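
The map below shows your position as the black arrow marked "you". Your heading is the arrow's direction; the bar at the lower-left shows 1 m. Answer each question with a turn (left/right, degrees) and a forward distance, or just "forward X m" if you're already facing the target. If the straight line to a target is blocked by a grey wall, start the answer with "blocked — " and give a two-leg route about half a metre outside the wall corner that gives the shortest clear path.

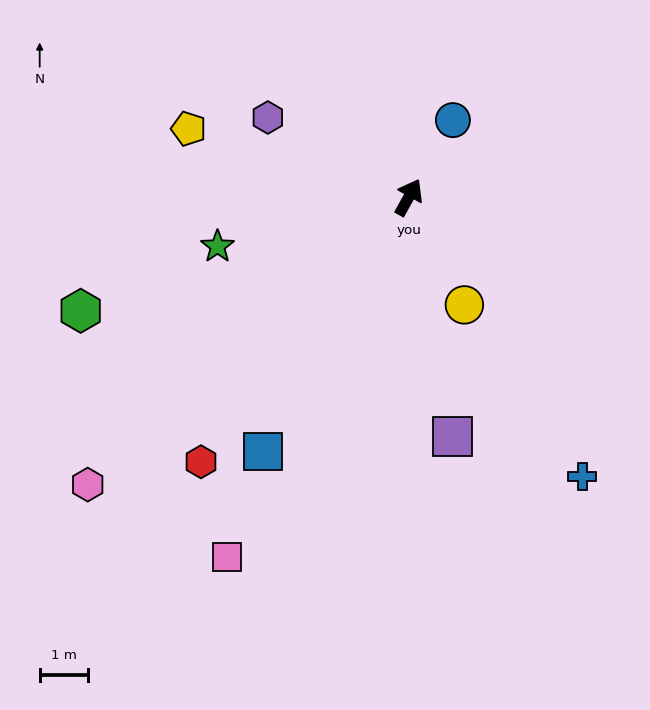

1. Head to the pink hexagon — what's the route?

turn left 161°, forward 8.9 m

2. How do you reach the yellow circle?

turn right 124°, forward 2.5 m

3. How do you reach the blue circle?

forward 1.8 m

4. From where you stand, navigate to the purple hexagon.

turn left 90°, forward 3.4 m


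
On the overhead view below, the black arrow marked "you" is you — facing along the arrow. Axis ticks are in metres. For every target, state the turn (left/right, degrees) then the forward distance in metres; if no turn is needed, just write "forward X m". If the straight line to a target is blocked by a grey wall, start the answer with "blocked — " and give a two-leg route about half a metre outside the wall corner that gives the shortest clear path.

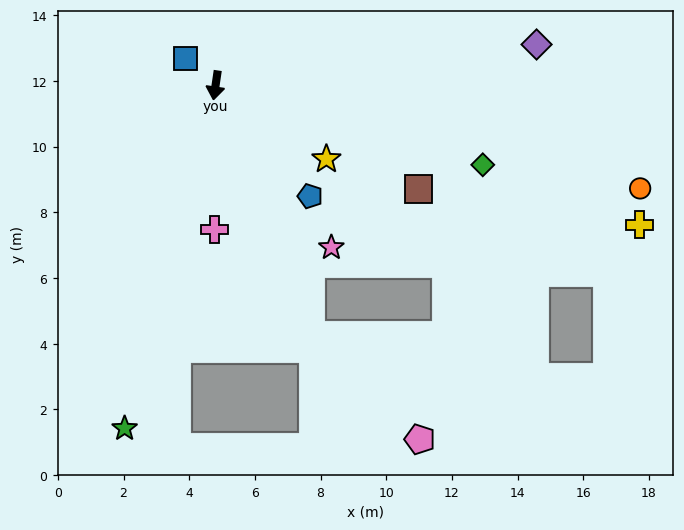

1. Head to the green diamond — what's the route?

turn left 82°, forward 8.5 m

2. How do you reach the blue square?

turn right 124°, forward 1.2 m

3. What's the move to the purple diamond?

turn left 106°, forward 9.9 m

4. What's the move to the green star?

turn right 6°, forward 10.8 m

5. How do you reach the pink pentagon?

blocked — turn left 29°, forward 8.1 m, then turn left 25°, forward 4.6 m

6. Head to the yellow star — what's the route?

turn left 65°, forward 4.1 m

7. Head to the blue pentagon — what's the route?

turn left 49°, forward 4.4 m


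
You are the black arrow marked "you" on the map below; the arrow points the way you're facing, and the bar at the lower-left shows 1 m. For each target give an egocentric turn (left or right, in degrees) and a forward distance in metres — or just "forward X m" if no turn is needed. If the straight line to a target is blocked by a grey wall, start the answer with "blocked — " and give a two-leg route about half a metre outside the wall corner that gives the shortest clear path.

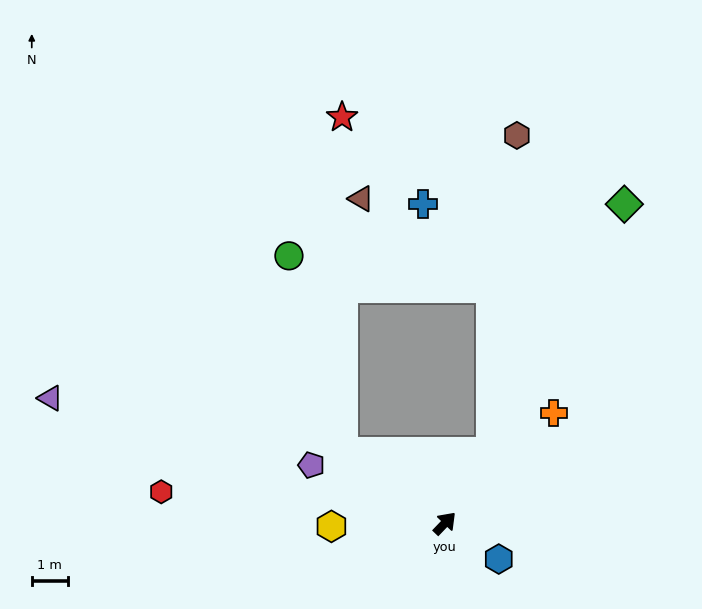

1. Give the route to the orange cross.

forward 4.3 m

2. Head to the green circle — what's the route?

blocked — turn left 99°, forward 3.5 m, then turn right 40°, forward 5.7 m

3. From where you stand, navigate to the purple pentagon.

turn left 110°, forward 4.1 m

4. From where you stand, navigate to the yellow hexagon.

turn left 135°, forward 3.2 m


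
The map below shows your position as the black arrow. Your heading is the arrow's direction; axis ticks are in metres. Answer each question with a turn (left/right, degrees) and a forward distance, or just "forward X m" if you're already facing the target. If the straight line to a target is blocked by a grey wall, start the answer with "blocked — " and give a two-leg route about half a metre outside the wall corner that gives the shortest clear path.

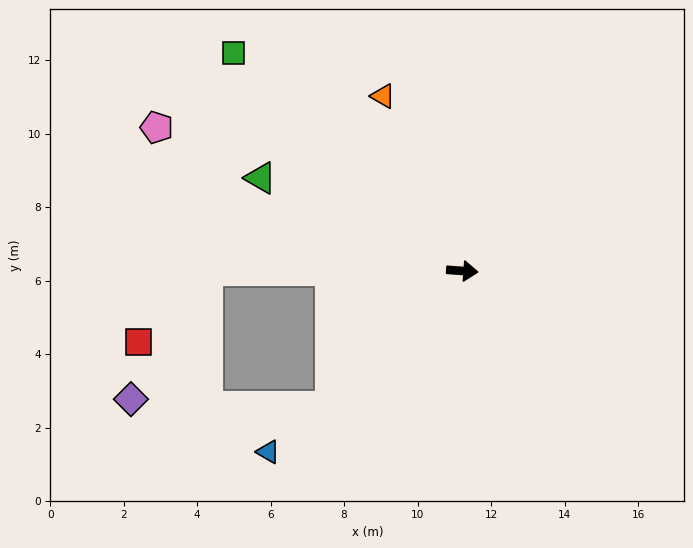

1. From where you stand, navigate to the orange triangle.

turn left 118°, forward 5.2 m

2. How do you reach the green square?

turn left 140°, forward 8.6 m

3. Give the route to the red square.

blocked — turn right 176°, forward 6.9 m, then turn left 46°, forward 2.7 m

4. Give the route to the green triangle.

turn left 159°, forward 6.0 m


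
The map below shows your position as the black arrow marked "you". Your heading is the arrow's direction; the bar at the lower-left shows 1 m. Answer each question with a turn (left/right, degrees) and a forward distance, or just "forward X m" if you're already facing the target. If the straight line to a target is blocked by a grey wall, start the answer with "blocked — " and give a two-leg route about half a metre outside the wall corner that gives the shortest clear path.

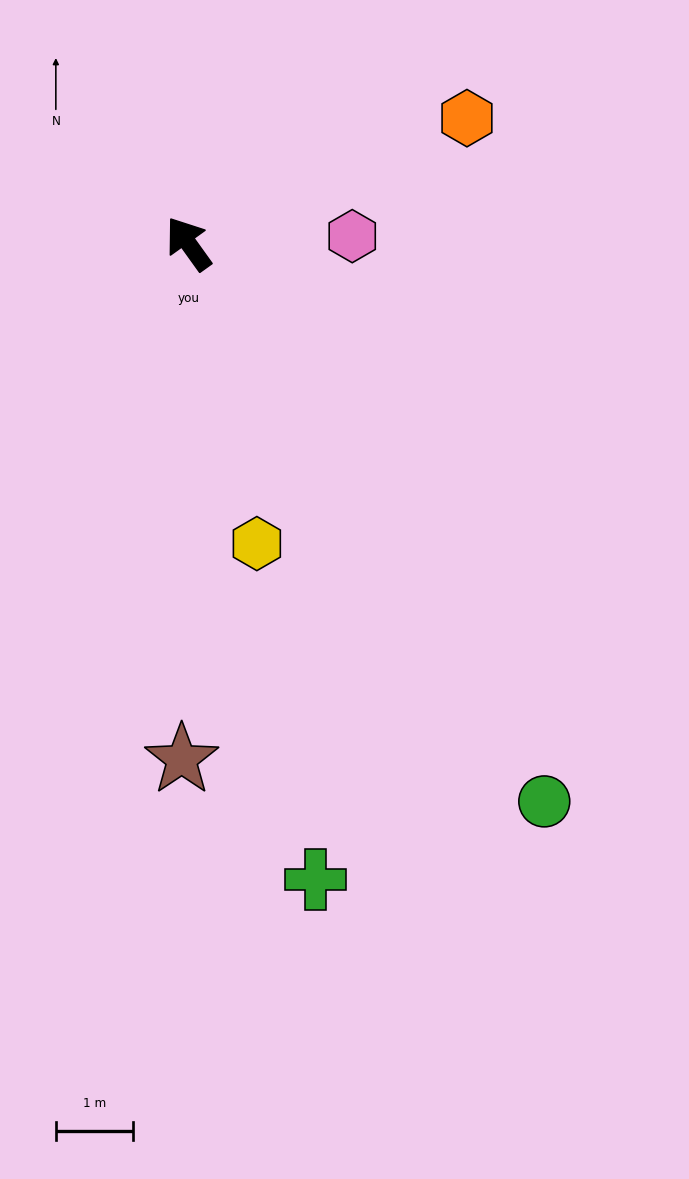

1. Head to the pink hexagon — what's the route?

turn right 123°, forward 2.1 m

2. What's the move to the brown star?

turn left 144°, forward 6.7 m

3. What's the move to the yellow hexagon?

turn left 157°, forward 4.0 m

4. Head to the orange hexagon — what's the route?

turn right 101°, forward 4.0 m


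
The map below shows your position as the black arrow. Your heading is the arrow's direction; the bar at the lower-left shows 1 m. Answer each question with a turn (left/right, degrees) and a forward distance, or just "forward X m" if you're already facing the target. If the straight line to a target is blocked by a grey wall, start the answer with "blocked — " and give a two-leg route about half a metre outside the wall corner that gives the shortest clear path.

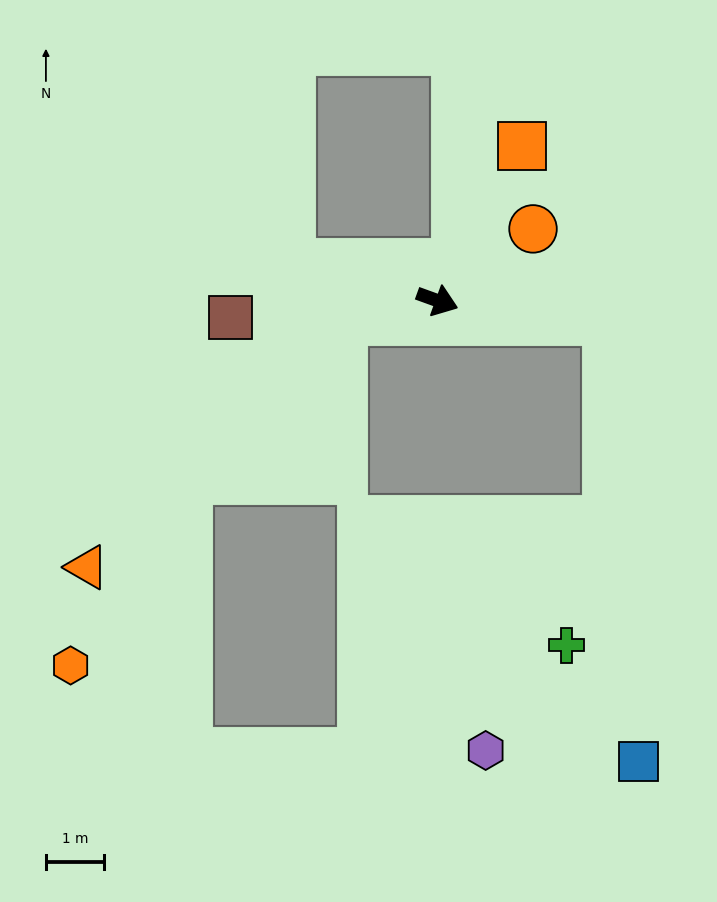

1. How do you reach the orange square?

turn left 81°, forward 3.0 m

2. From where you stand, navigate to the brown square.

turn right 155°, forward 3.6 m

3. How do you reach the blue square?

blocked — turn left 13°, forward 2.9 m, then turn right 79°, forward 7.6 m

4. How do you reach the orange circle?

turn left 57°, forward 2.0 m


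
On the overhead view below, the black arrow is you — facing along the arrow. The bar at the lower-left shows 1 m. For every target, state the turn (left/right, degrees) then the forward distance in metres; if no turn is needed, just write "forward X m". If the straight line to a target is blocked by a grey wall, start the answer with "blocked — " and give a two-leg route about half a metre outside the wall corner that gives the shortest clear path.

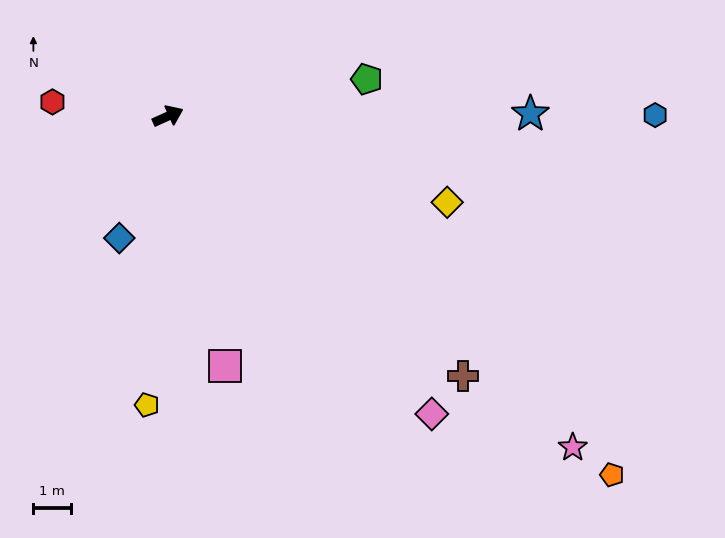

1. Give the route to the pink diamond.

turn right 73°, forward 10.5 m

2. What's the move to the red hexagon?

turn left 149°, forward 3.1 m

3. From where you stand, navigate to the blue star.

turn right 24°, forward 9.6 m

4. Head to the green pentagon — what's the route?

turn right 14°, forward 5.4 m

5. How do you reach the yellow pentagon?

turn right 118°, forward 7.7 m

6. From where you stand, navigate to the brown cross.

turn right 66°, forward 10.4 m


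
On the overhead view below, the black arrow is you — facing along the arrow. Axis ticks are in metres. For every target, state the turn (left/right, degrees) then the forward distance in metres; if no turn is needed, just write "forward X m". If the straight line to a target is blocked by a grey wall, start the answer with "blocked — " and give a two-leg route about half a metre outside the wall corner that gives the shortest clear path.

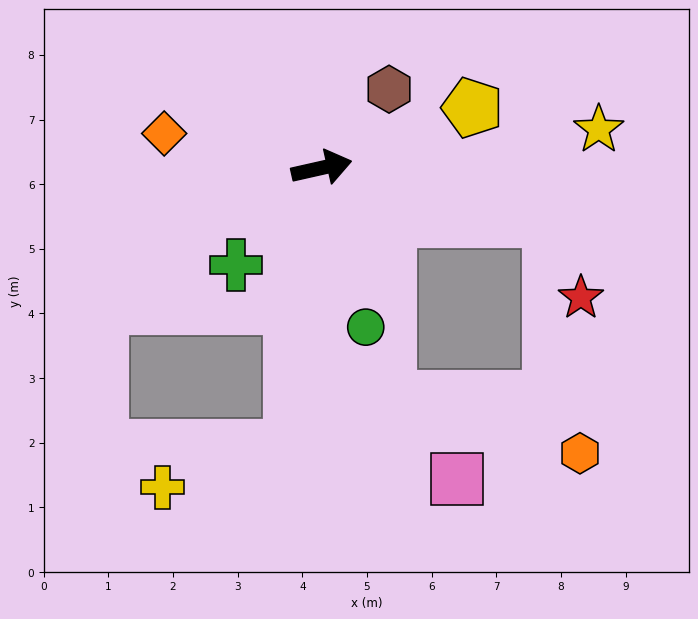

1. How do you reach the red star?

blocked — turn right 26°, forward 3.6 m, then turn right 55°, forward 1.3 m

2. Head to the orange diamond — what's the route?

turn left 155°, forward 2.5 m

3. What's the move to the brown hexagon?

turn left 37°, forward 1.6 m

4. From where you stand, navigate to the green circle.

turn right 87°, forward 2.6 m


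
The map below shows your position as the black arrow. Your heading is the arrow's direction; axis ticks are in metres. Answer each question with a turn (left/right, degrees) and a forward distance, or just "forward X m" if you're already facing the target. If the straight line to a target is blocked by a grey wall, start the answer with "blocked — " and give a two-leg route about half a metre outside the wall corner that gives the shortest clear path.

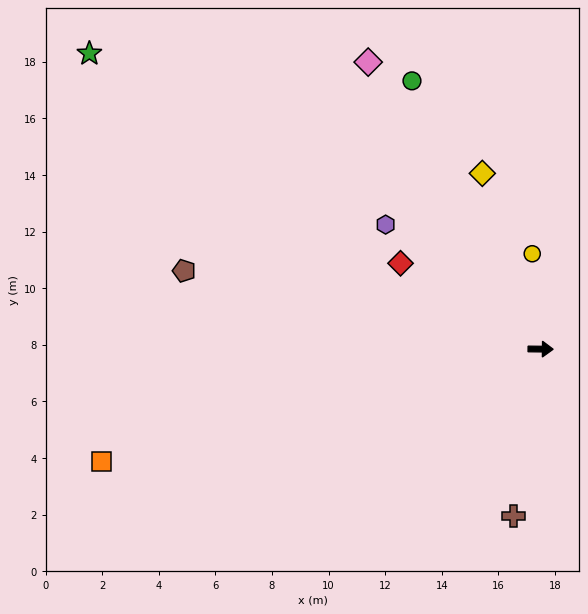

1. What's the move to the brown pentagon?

turn left 168°, forward 12.9 m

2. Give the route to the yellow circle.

turn left 96°, forward 3.4 m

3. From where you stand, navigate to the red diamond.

turn left 149°, forward 5.8 m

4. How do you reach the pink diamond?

turn left 122°, forward 11.8 m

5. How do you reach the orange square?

turn right 165°, forward 16.0 m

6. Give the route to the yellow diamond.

turn left 109°, forward 6.5 m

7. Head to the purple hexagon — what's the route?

turn left 142°, forward 7.0 m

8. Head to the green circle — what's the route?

turn left 116°, forward 10.5 m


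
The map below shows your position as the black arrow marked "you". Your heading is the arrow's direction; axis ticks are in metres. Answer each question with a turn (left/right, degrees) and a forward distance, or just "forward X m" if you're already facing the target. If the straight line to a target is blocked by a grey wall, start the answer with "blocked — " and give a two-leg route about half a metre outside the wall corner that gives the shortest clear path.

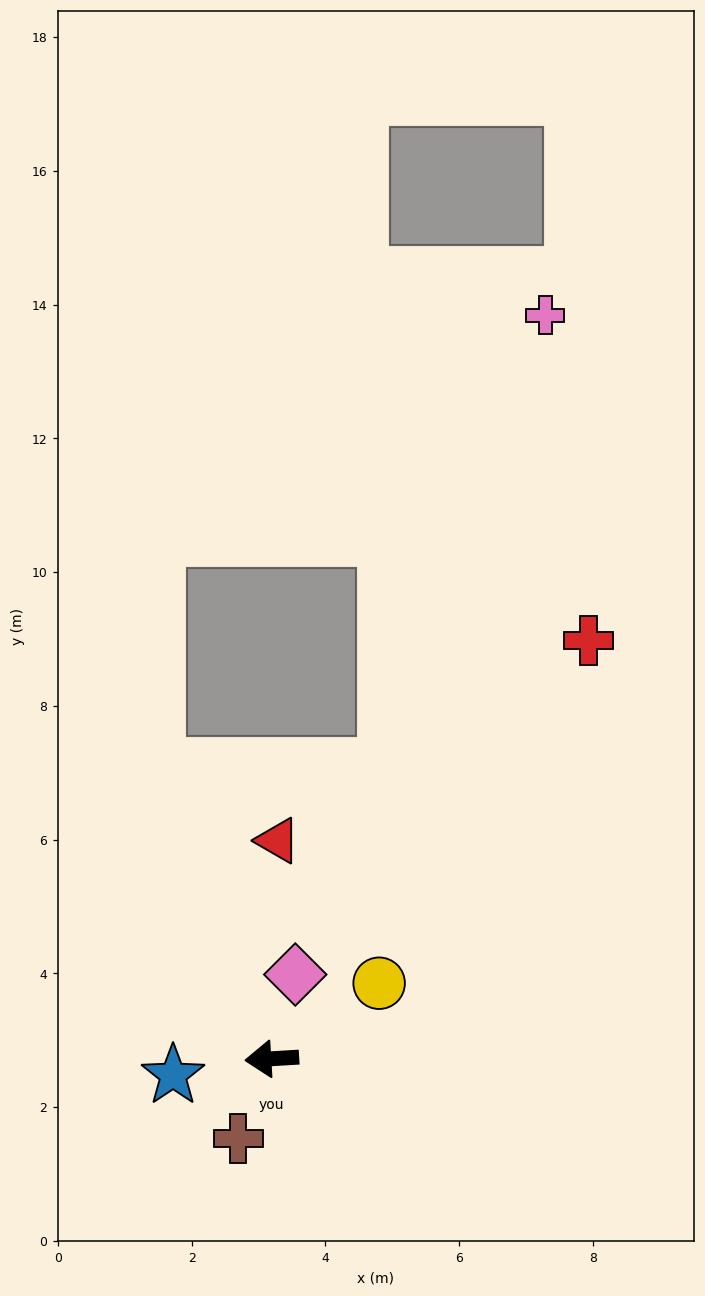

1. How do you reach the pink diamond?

turn right 109°, forward 1.3 m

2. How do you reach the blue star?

turn left 6°, forward 1.5 m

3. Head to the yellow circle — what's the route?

turn right 148°, forward 2.0 m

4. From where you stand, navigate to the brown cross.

turn left 64°, forward 1.3 m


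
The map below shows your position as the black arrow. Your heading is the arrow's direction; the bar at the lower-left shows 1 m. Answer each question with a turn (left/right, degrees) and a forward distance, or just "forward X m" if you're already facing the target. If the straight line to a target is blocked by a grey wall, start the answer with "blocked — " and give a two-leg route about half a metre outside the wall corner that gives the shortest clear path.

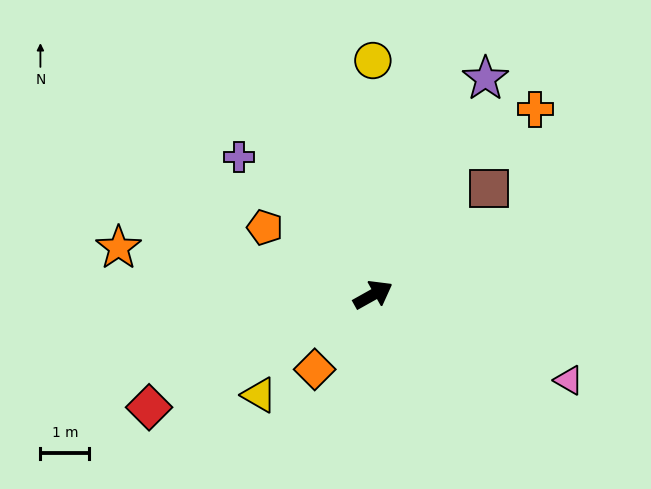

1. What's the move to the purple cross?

turn left 105°, forward 3.9 m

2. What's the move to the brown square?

turn left 13°, forward 3.2 m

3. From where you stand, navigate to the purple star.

turn left 33°, forward 5.0 m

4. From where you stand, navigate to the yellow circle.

turn left 61°, forward 4.8 m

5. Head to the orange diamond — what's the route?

turn right 157°, forward 1.9 m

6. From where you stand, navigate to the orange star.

turn left 140°, forward 5.3 m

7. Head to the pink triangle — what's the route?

turn right 53°, forward 4.4 m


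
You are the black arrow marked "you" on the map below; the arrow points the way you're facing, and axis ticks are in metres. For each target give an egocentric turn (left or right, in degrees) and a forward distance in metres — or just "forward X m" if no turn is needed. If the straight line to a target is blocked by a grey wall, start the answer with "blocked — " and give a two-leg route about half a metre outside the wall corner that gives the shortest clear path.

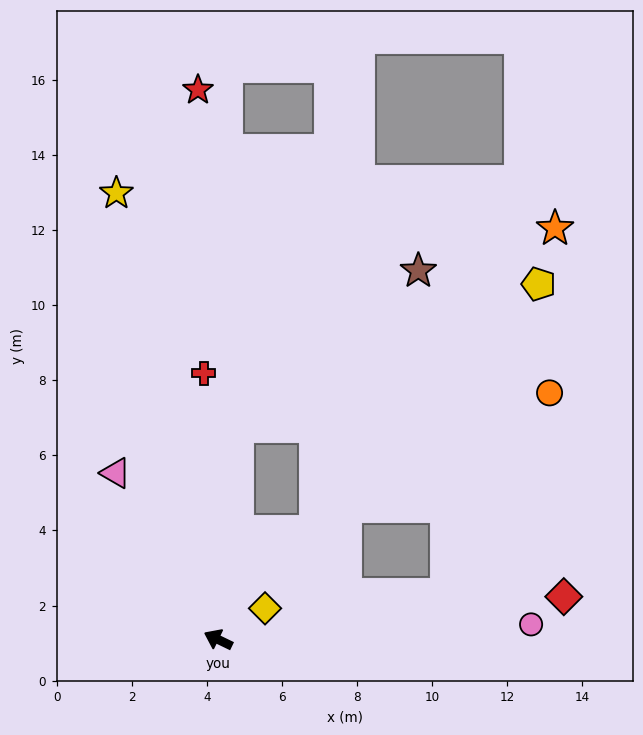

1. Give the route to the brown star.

blocked — turn right 70°, forward 5.7 m, then turn right 43°, forward 6.3 m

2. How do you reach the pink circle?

turn right 151°, forward 8.3 m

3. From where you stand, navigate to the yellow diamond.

turn right 121°, forward 1.5 m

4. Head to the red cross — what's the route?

turn right 61°, forward 7.1 m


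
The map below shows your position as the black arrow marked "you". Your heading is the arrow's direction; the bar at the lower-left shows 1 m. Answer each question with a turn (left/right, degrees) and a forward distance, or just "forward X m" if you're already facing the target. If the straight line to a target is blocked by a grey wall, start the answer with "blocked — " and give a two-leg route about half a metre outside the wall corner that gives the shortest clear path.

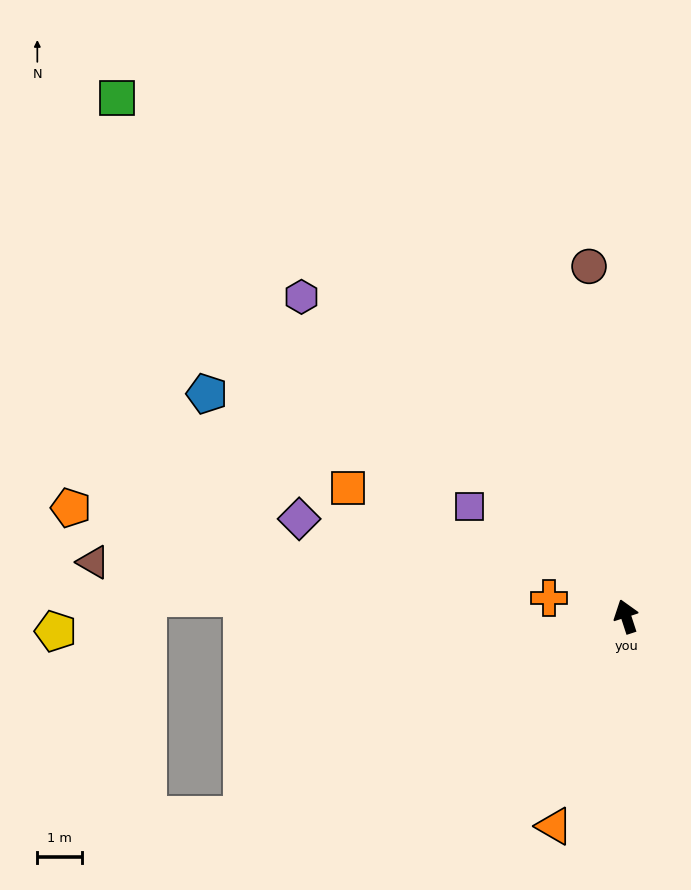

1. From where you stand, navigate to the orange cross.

turn left 58°, forward 1.8 m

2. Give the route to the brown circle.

turn right 12°, forward 7.8 m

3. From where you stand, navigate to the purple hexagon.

turn left 27°, forward 10.1 m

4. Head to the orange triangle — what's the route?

turn left 143°, forward 4.9 m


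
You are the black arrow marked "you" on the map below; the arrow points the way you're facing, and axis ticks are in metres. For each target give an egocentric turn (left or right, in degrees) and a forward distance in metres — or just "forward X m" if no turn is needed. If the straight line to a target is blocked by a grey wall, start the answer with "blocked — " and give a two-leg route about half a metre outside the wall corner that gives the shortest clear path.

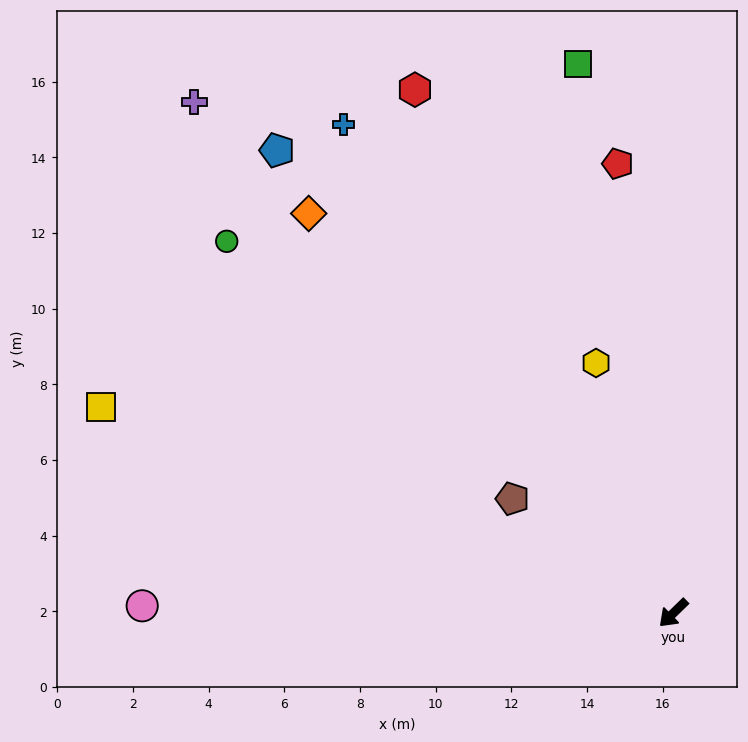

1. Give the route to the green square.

turn right 124°, forward 14.7 m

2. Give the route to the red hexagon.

turn right 108°, forward 15.4 m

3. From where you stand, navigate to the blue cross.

turn right 100°, forward 15.6 m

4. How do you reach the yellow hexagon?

turn right 117°, forward 6.9 m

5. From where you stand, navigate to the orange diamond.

turn right 92°, forward 14.3 m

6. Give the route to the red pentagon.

turn right 127°, forward 12.0 m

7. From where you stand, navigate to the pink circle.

turn right 45°, forward 14.0 m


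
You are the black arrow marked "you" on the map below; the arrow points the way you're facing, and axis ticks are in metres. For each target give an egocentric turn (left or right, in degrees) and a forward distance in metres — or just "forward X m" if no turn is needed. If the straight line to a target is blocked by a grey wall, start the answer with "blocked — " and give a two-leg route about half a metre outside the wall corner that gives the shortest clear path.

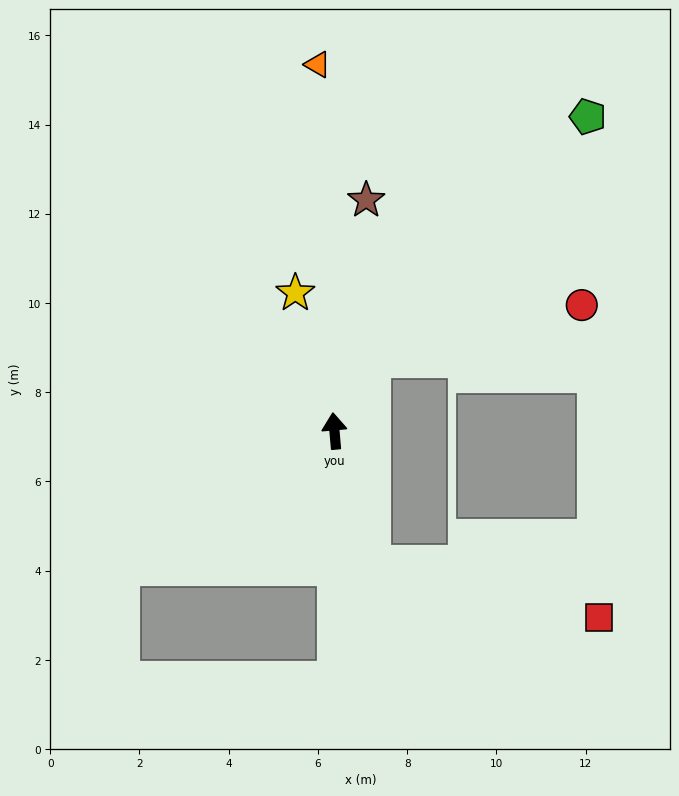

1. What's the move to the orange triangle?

turn right 2°, forward 8.2 m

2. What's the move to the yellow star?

turn left 11°, forward 3.2 m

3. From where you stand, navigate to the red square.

blocked — turn right 169°, forward 3.1 m, then turn left 61°, forward 5.2 m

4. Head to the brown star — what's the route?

turn right 13°, forward 5.2 m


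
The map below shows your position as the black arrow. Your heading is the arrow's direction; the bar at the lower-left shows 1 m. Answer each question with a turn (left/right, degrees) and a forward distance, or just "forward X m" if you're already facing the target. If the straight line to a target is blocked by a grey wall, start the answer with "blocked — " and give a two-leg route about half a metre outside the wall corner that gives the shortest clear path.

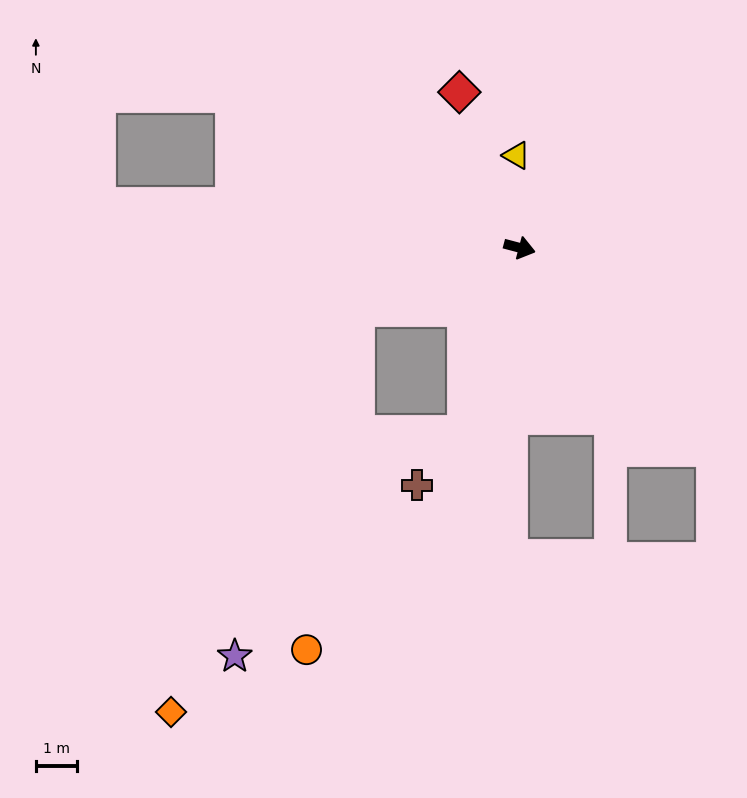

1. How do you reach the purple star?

blocked — turn right 144°, forward 4.2 m, then turn left 49°, forward 8.9 m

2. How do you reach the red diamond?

turn left 126°, forward 4.1 m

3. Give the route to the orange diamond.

blocked — turn right 144°, forward 4.2 m, then turn left 44°, forward 10.8 m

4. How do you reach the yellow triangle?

turn left 107°, forward 2.2 m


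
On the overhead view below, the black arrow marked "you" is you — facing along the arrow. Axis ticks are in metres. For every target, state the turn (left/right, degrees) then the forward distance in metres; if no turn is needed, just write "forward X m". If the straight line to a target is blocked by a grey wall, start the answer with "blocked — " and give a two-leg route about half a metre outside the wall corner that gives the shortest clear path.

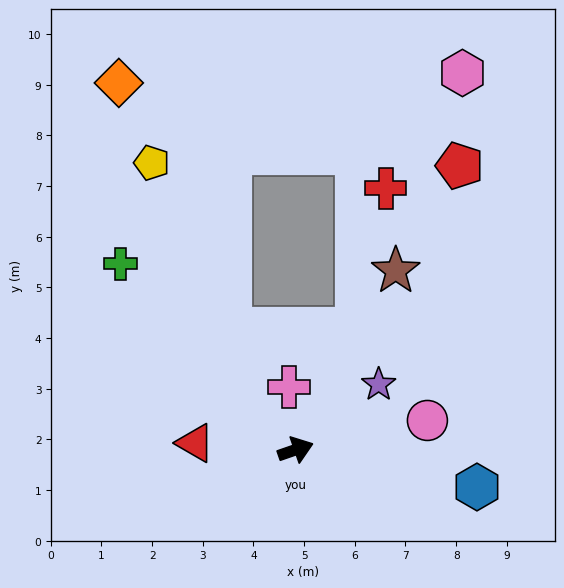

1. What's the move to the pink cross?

turn left 77°, forward 1.3 m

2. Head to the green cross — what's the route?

turn left 114°, forward 5.0 m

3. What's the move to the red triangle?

turn left 157°, forward 2.0 m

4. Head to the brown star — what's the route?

turn left 42°, forward 4.0 m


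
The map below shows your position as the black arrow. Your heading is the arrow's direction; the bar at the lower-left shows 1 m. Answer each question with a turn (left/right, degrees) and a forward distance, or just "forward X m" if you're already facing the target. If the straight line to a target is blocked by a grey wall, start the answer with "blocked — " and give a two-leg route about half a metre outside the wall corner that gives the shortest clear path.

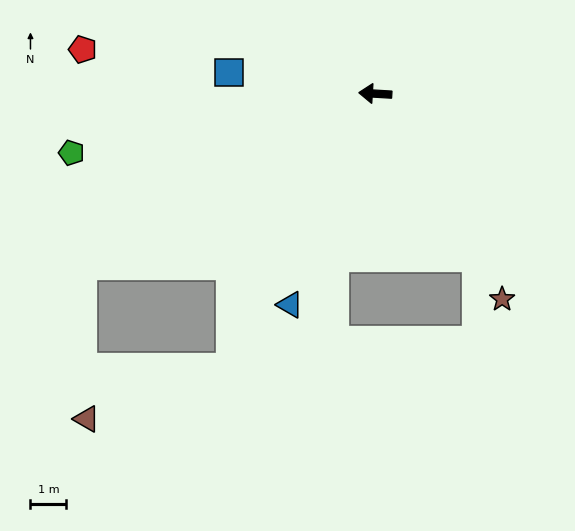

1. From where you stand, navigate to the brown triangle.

blocked — turn left 66°, forward 8.7 m, then turn right 43°, forward 4.3 m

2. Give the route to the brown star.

turn left 125°, forward 6.8 m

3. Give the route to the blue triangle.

turn left 71°, forward 6.4 m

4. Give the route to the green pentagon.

turn left 14°, forward 8.7 m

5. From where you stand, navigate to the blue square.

turn right 5°, forward 4.1 m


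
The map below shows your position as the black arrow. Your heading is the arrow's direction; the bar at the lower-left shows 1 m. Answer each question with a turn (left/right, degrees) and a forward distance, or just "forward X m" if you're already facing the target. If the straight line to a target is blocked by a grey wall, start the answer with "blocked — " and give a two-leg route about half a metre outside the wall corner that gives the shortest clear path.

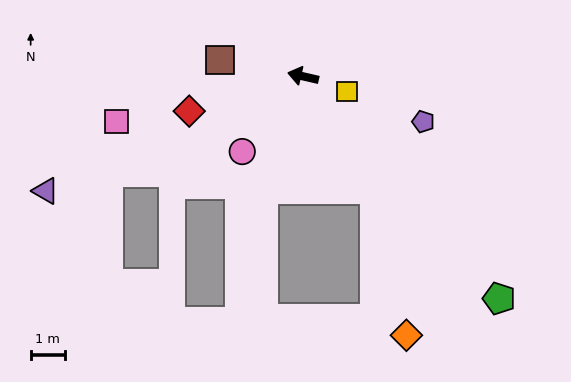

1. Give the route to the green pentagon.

turn left 144°, forward 8.7 m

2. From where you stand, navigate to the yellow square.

turn left 174°, forward 1.4 m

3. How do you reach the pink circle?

turn left 64°, forward 2.8 m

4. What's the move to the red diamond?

turn left 30°, forward 3.5 m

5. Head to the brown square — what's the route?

forward 2.5 m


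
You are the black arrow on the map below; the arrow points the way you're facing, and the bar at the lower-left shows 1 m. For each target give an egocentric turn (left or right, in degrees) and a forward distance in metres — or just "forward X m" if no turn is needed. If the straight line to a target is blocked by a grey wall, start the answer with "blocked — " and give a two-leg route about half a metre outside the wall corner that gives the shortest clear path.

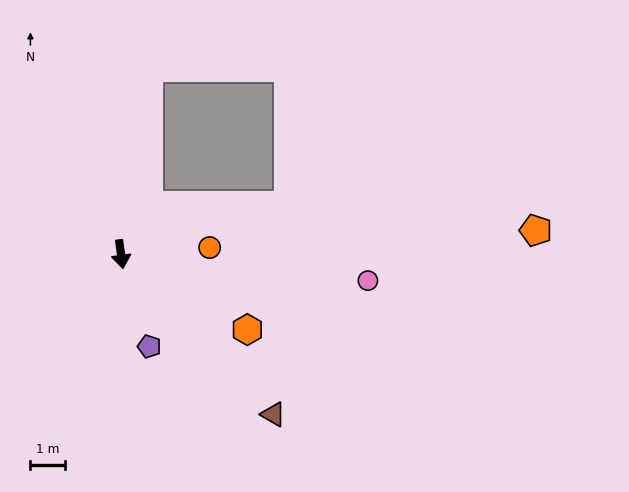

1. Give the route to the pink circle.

turn left 76°, forward 7.2 m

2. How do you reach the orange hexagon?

turn left 51°, forward 4.3 m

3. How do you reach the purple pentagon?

turn left 9°, forward 2.8 m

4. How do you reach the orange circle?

turn left 86°, forward 2.6 m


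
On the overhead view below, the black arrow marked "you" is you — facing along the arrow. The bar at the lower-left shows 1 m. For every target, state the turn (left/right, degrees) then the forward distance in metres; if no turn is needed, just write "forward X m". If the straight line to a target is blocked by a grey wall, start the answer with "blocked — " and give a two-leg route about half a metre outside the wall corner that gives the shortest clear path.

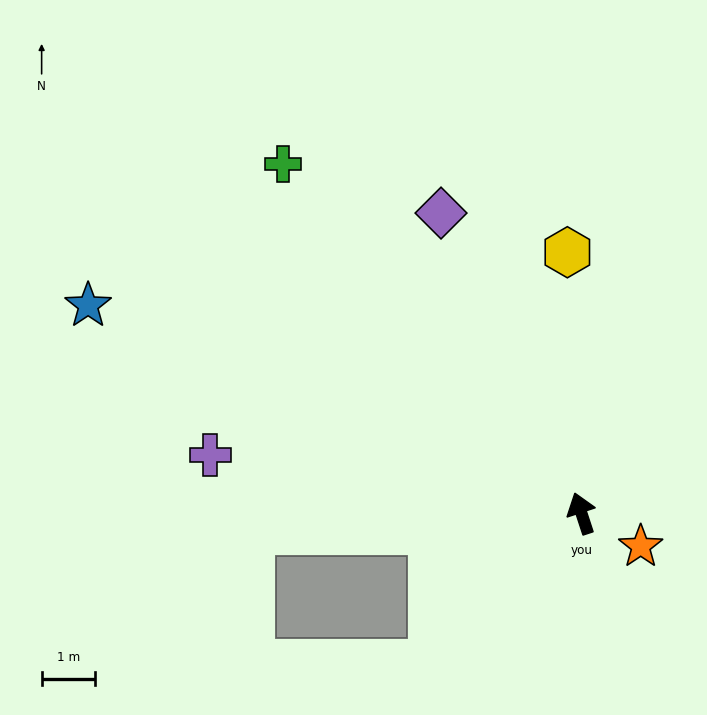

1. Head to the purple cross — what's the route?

turn left 63°, forward 7.0 m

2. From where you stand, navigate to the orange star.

turn right 137°, forward 1.3 m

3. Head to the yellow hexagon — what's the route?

turn right 15°, forward 4.9 m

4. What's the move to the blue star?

turn left 49°, forward 10.0 m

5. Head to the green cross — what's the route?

turn left 22°, forward 8.6 m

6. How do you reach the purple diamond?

turn left 7°, forward 6.2 m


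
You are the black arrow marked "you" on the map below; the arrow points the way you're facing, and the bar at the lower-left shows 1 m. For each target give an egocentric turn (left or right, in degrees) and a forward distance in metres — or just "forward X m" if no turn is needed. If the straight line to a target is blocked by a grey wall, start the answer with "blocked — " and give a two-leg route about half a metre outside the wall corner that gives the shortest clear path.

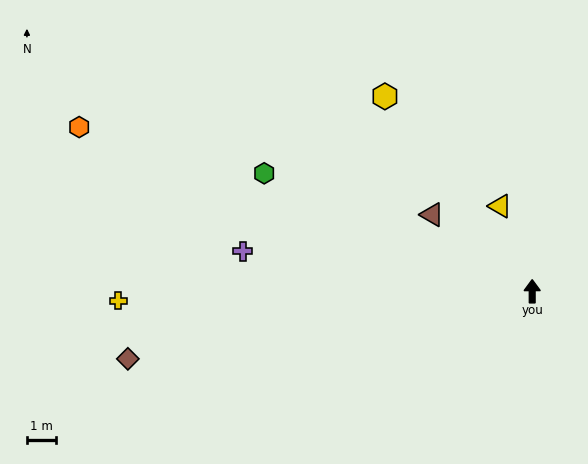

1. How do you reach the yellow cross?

turn left 91°, forward 14.3 m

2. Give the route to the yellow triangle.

turn left 21°, forward 3.1 m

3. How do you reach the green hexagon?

turn left 66°, forward 10.1 m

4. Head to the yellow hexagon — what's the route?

turn left 37°, forward 8.4 m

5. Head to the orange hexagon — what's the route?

turn left 70°, forward 16.6 m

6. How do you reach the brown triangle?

turn left 53°, forward 4.4 m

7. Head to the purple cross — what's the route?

turn left 82°, forward 10.1 m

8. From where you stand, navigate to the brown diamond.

turn left 99°, forward 14.1 m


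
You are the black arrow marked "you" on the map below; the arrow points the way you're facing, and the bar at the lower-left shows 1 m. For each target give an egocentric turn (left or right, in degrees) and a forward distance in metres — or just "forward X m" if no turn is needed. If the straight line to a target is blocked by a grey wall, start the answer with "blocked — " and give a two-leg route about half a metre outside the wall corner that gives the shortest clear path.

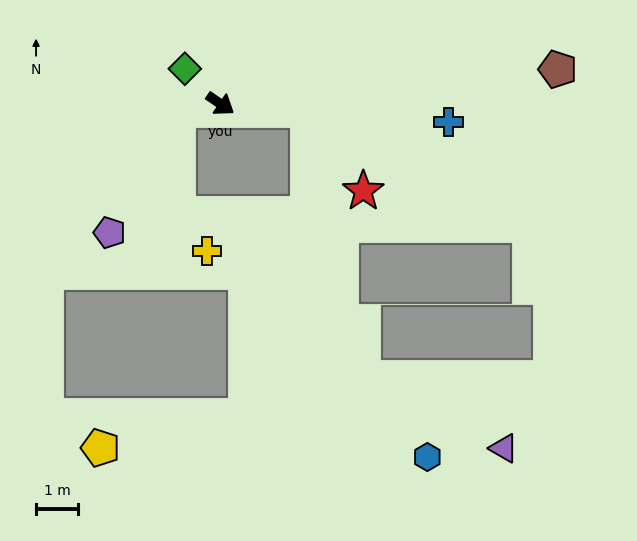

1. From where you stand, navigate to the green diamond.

turn left 170°, forward 1.2 m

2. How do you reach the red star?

blocked — turn left 30°, forward 2.1 m, then turn right 51°, forward 2.3 m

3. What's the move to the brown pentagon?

turn left 40°, forward 8.1 m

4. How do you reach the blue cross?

turn left 30°, forward 5.5 m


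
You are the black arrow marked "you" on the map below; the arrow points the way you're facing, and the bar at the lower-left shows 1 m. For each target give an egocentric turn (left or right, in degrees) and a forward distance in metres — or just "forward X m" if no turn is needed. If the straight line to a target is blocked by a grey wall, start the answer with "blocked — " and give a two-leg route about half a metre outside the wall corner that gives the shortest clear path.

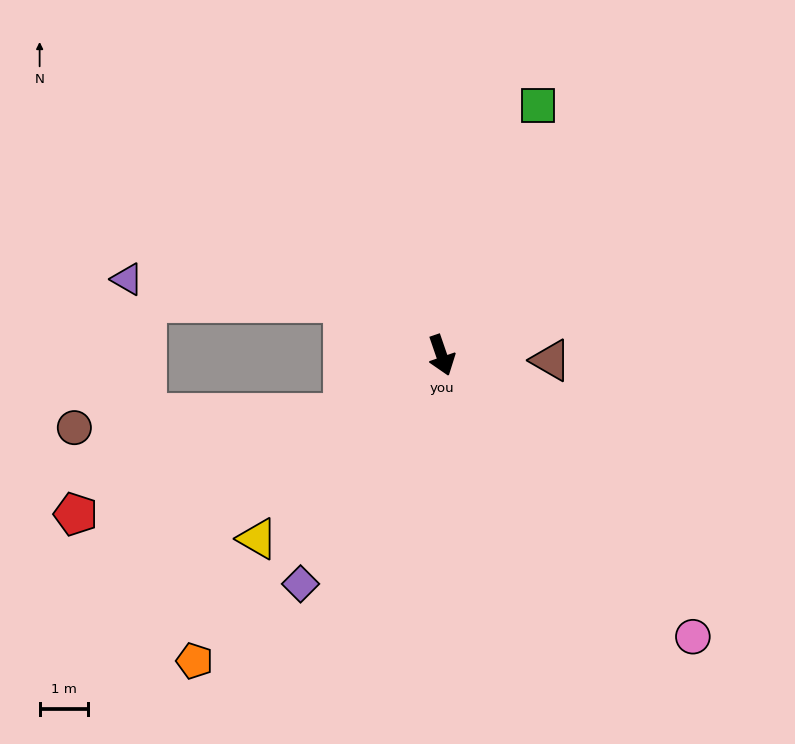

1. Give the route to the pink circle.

turn left 23°, forward 7.8 m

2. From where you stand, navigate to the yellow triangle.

turn right 64°, forward 5.4 m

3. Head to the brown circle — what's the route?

blocked — turn right 78°, forward 2.4 m, then turn right 28°, forward 5.6 m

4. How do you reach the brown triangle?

turn left 68°, forward 2.3 m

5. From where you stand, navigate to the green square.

turn left 140°, forward 5.6 m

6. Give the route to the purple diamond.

turn right 51°, forward 5.6 m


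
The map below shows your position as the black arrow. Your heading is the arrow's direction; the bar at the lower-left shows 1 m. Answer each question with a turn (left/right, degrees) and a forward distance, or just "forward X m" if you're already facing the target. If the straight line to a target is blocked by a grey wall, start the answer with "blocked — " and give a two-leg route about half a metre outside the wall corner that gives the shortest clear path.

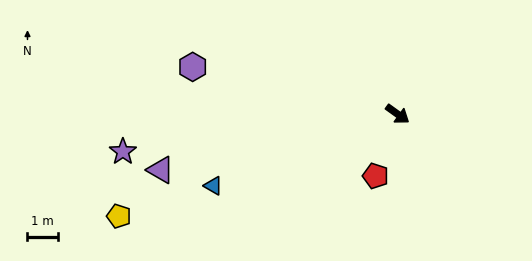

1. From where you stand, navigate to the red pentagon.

turn right 74°, forward 2.2 m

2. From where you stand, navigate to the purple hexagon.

turn right 157°, forward 7.0 m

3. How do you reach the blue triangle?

turn right 123°, forward 6.5 m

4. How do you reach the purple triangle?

turn right 131°, forward 8.1 m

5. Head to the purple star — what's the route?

turn right 136°, forward 9.2 m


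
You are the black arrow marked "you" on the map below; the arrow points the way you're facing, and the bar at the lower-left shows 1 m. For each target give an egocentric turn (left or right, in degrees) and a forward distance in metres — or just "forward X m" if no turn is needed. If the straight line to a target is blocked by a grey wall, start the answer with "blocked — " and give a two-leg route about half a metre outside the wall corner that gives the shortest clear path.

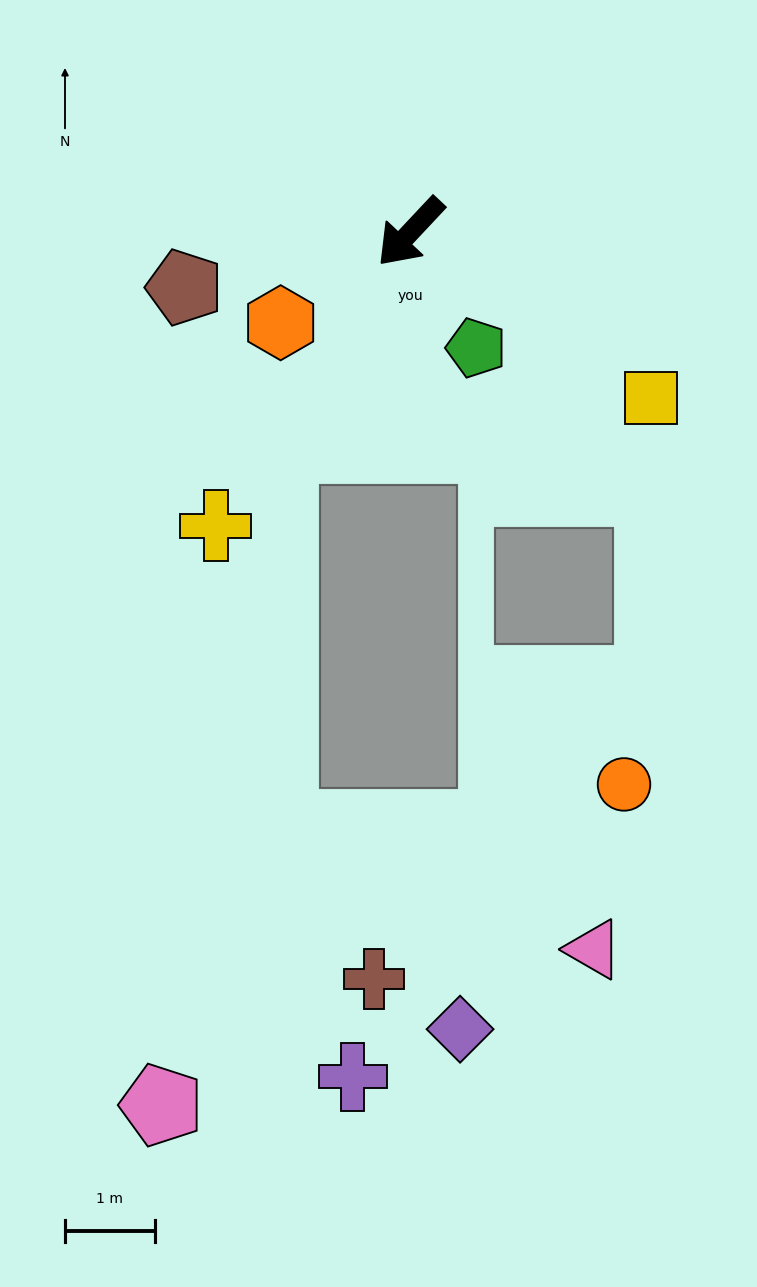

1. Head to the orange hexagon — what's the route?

turn right 12°, forward 1.8 m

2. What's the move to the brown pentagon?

turn right 33°, forward 2.6 m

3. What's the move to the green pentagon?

turn left 73°, forward 1.5 m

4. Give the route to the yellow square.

turn left 99°, forward 3.3 m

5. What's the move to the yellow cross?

turn left 10°, forward 3.9 m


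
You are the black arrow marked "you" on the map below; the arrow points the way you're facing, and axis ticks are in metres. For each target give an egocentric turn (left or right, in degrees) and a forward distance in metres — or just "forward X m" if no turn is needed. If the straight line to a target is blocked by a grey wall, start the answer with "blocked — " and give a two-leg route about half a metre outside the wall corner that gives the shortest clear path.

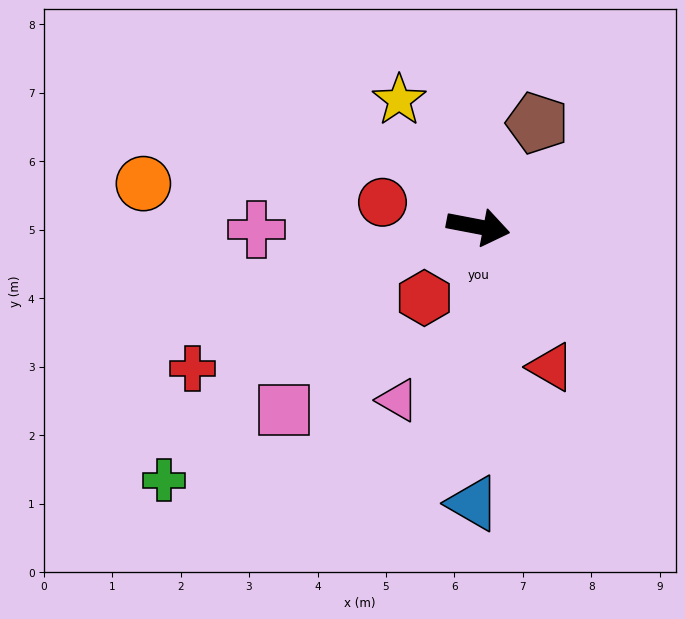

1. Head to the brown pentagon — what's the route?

turn left 71°, forward 1.7 m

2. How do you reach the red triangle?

turn right 52°, forward 2.3 m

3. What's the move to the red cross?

turn right 143°, forward 4.7 m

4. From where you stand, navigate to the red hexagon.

turn right 116°, forward 1.3 m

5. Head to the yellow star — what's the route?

turn left 133°, forward 2.2 m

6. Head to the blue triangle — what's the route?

turn right 80°, forward 4.0 m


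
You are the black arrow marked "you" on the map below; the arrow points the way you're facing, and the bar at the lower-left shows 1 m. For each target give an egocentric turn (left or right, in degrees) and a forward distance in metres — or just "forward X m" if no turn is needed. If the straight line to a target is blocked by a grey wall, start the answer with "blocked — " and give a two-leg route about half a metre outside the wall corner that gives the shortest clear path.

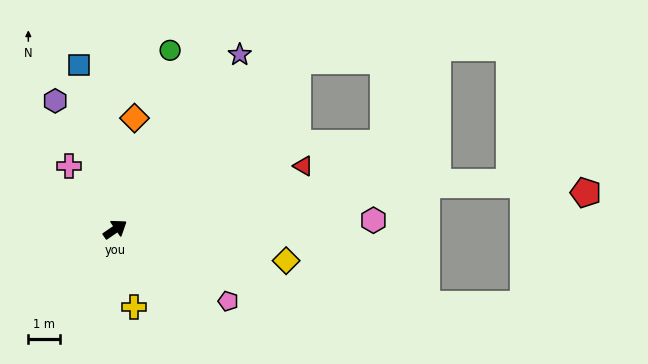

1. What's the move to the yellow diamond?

turn right 45°, forward 5.5 m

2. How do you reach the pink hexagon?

turn right 33°, forward 8.1 m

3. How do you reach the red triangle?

turn right 16°, forward 6.2 m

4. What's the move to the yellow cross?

turn right 111°, forward 2.5 m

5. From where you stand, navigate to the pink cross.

turn left 91°, forward 2.5 m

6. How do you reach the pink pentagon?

turn right 67°, forward 4.2 m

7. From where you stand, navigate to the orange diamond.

turn left 46°, forward 3.5 m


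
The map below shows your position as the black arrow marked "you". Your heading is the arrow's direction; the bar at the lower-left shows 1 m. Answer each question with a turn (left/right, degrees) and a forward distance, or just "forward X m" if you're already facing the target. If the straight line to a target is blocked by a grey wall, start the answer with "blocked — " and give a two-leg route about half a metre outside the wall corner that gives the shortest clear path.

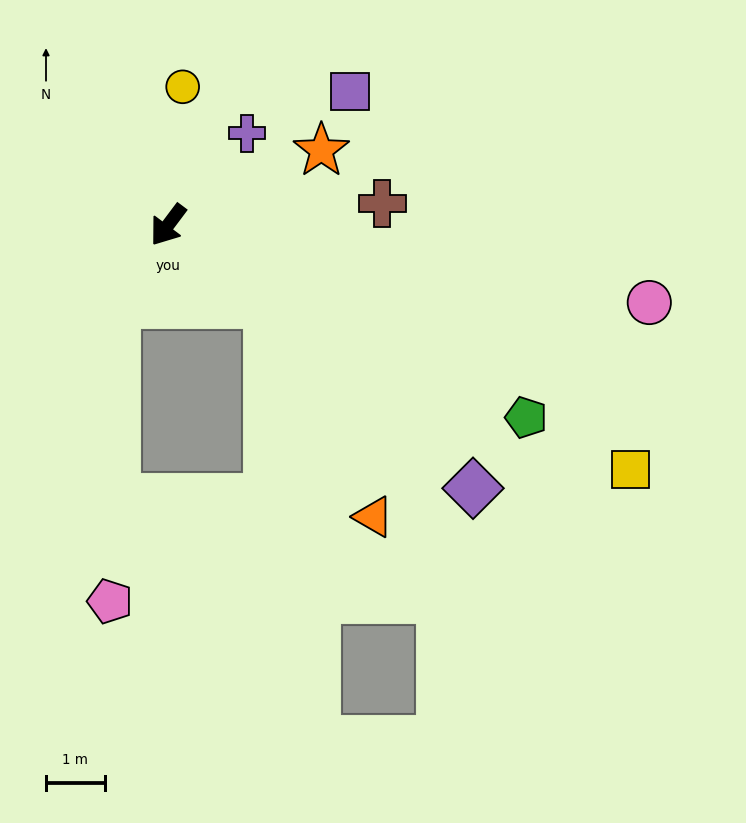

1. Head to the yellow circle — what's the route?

turn right 149°, forward 2.4 m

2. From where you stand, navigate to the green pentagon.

turn left 99°, forward 6.9 m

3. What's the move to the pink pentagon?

blocked — turn left 3°, forward 1.6 m, then turn left 33°, forward 5.1 m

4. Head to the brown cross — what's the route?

turn left 133°, forward 3.7 m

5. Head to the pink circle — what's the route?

turn left 118°, forward 8.3 m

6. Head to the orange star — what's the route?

turn left 153°, forward 2.9 m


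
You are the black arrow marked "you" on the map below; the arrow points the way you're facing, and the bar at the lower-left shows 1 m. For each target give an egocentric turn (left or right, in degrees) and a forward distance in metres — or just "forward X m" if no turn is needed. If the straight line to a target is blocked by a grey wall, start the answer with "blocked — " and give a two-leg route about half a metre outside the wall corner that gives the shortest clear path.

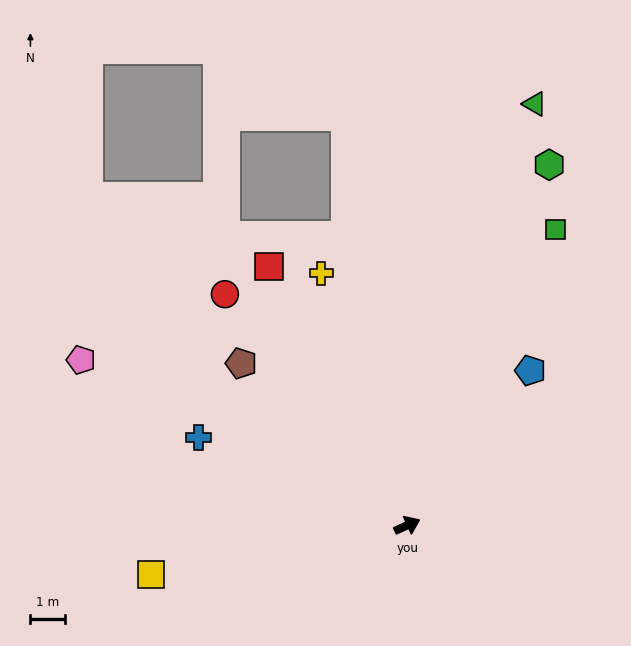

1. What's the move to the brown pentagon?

turn left 112°, forward 6.7 m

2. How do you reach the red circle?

turn left 104°, forward 8.5 m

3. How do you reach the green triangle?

turn left 49°, forward 12.7 m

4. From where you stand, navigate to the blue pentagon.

turn left 27°, forward 5.7 m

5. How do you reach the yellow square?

turn left 167°, forward 7.5 m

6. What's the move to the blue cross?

turn left 133°, forward 6.5 m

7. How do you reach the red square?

turn left 94°, forward 8.5 m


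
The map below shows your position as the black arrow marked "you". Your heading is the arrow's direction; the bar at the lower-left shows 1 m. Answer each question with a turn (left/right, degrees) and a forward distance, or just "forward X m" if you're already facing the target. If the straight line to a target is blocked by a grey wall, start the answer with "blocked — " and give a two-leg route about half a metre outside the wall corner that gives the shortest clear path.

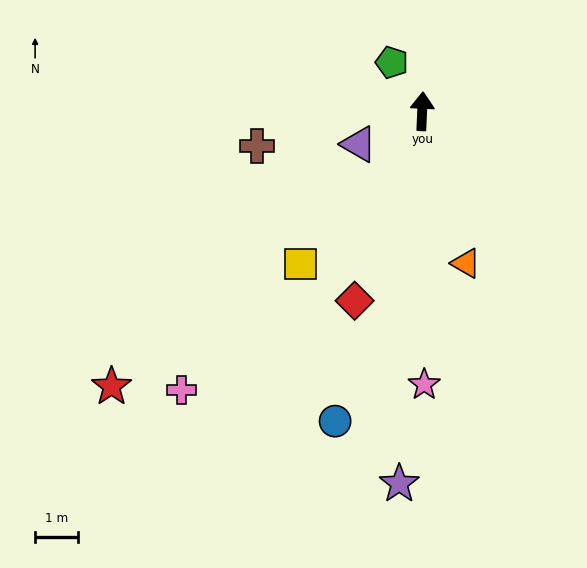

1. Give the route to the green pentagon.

turn left 34°, forward 1.4 m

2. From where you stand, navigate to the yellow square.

turn left 144°, forward 4.6 m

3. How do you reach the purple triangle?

turn left 120°, forward 1.7 m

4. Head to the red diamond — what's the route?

turn left 163°, forward 4.7 m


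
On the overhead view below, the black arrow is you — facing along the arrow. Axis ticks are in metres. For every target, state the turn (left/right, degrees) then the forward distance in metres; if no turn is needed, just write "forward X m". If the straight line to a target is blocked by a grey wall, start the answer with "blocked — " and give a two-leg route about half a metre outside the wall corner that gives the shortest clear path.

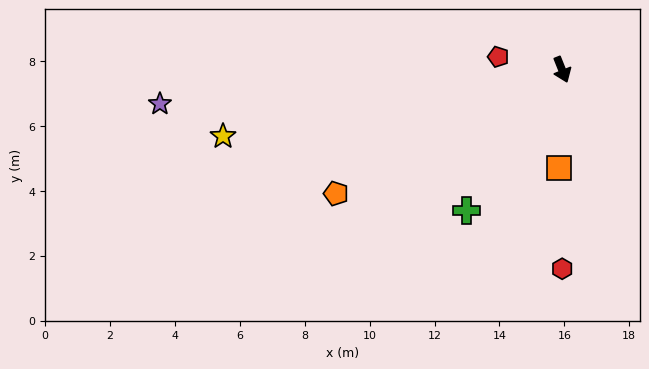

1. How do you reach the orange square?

turn right 24°, forward 3.0 m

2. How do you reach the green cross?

turn right 56°, forward 5.2 m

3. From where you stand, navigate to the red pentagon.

turn right 123°, forward 2.0 m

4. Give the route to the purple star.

turn right 107°, forward 12.4 m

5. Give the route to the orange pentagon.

turn right 83°, forward 7.9 m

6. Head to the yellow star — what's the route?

turn right 101°, forward 10.6 m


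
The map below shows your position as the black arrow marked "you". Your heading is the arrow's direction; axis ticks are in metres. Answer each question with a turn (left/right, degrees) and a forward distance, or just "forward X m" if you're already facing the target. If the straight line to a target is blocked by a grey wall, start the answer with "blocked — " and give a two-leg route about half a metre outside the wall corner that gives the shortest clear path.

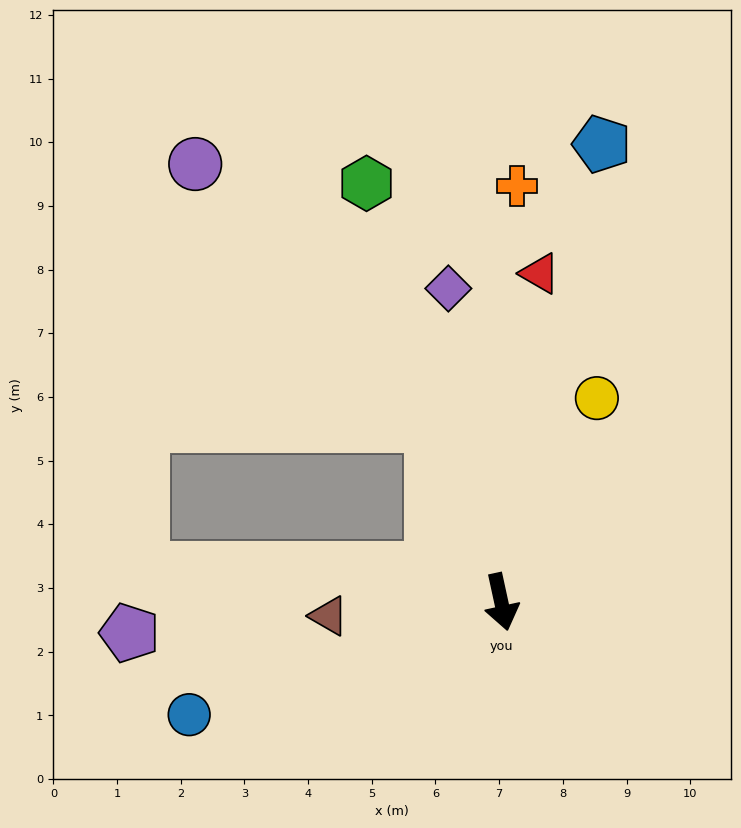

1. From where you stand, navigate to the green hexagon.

turn right 174°, forward 6.9 m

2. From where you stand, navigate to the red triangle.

turn left 161°, forward 5.2 m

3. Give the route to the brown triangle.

turn right 98°, forward 2.7 m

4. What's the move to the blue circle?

turn right 82°, forward 5.2 m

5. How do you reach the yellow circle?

turn left 143°, forward 3.5 m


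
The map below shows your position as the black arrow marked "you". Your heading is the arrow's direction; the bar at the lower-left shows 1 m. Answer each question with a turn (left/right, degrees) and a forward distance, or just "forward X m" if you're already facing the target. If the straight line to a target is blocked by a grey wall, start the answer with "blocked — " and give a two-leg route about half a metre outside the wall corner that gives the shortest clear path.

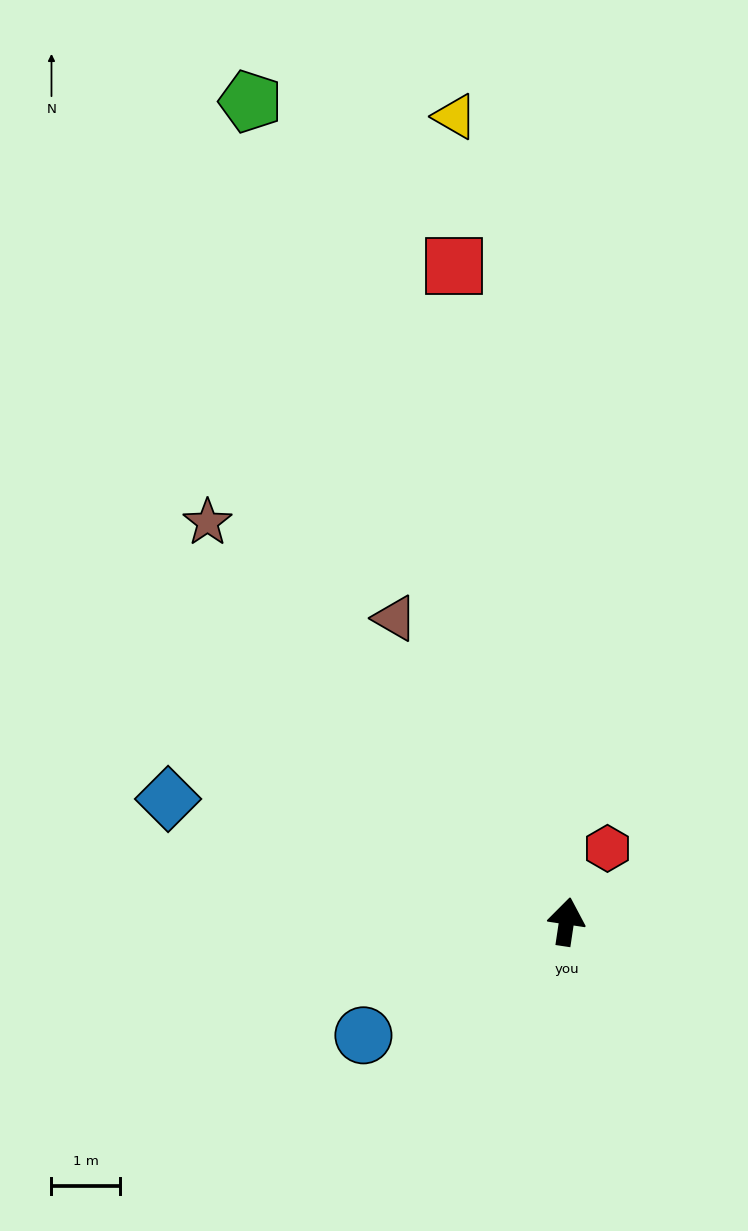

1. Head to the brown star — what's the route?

turn left 50°, forward 7.9 m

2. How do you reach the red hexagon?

turn right 21°, forward 1.2 m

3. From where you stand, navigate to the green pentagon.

turn left 30°, forward 12.9 m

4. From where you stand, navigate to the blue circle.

turn left 128°, forward 3.4 m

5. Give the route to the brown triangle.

turn left 38°, forward 5.1 m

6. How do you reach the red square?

turn left 18°, forward 9.8 m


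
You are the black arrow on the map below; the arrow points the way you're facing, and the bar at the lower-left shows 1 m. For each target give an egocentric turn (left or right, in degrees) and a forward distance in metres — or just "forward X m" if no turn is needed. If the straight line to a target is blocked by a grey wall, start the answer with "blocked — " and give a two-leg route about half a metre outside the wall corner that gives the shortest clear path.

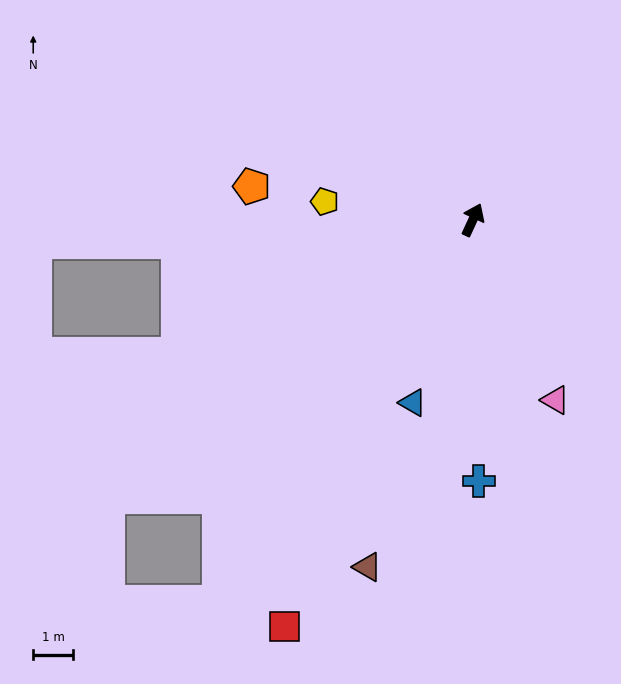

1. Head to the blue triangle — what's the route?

turn right 173°, forward 4.9 m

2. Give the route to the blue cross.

turn right 154°, forward 6.6 m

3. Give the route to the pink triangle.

turn right 131°, forward 5.0 m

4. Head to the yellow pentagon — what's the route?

turn left 108°, forward 3.8 m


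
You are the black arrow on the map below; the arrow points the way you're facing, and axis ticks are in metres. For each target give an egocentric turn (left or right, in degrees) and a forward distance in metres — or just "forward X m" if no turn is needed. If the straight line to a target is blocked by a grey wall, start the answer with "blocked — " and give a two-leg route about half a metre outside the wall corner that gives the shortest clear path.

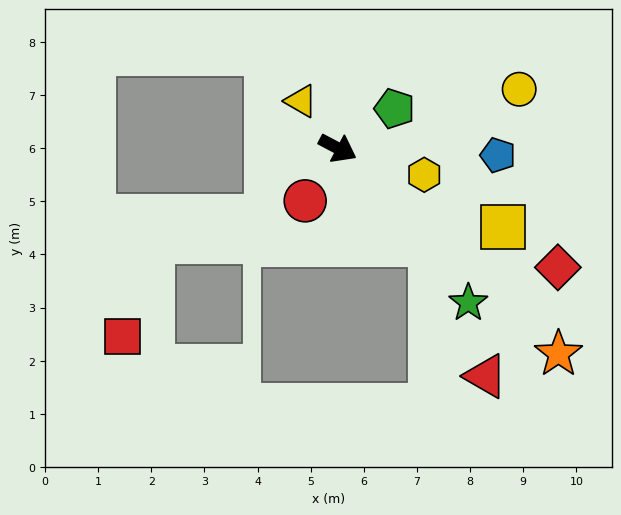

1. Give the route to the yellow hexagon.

turn left 11°, forward 1.7 m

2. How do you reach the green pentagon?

turn left 63°, forward 1.3 m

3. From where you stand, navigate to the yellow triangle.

turn left 156°, forward 1.1 m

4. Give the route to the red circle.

turn right 94°, forward 1.2 m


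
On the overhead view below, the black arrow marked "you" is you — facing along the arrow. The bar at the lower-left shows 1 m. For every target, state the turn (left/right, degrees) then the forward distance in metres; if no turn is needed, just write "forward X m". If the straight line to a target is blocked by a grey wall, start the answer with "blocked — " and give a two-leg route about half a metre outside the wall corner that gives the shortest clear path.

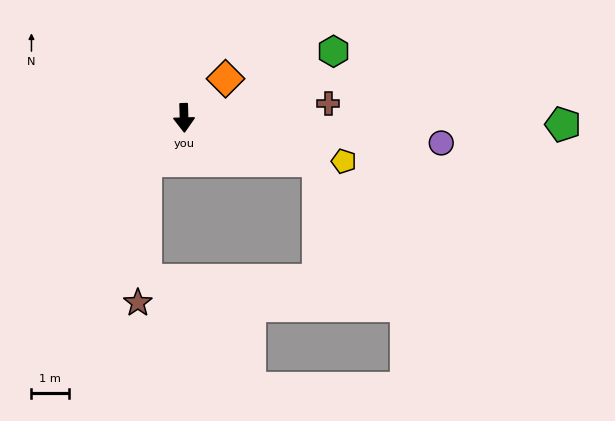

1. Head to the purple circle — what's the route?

turn left 83°, forward 6.9 m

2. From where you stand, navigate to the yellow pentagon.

turn left 73°, forward 4.4 m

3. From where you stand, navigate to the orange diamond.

turn left 132°, forward 1.5 m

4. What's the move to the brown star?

blocked — turn right 42°, forward 1.5 m, then turn left 37°, forward 3.8 m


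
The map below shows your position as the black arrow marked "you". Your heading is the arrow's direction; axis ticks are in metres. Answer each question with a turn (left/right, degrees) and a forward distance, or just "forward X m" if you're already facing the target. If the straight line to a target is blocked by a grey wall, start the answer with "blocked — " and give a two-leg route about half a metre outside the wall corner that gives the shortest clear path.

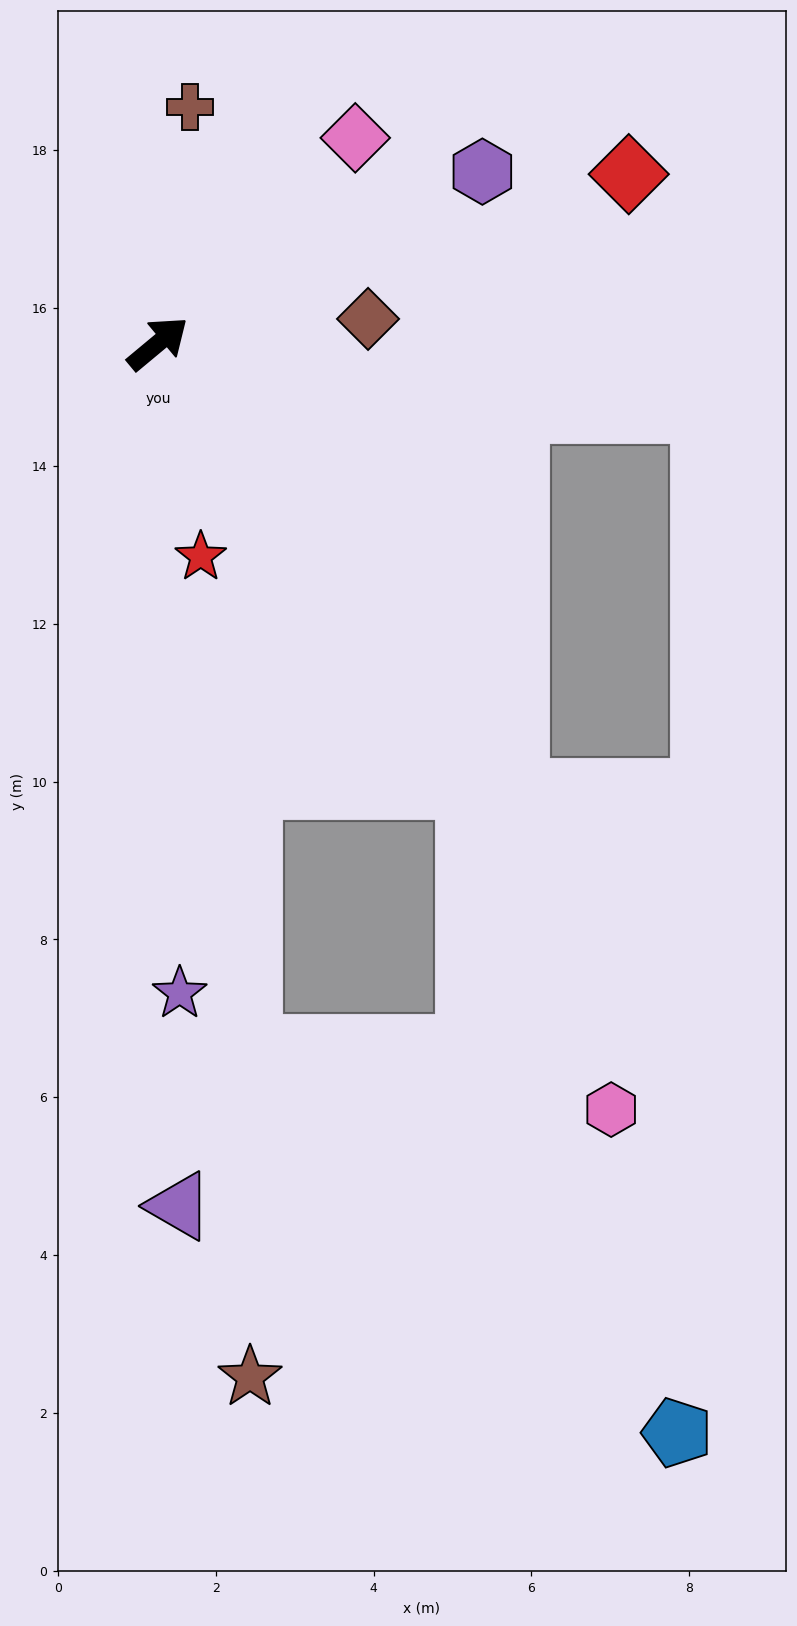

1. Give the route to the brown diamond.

turn right 33°, forward 2.7 m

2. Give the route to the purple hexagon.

turn right 12°, forward 4.7 m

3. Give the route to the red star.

turn right 118°, forward 2.8 m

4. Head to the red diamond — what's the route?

turn right 20°, forward 6.3 m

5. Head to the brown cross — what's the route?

turn left 43°, forward 3.0 m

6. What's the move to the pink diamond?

turn left 6°, forward 3.6 m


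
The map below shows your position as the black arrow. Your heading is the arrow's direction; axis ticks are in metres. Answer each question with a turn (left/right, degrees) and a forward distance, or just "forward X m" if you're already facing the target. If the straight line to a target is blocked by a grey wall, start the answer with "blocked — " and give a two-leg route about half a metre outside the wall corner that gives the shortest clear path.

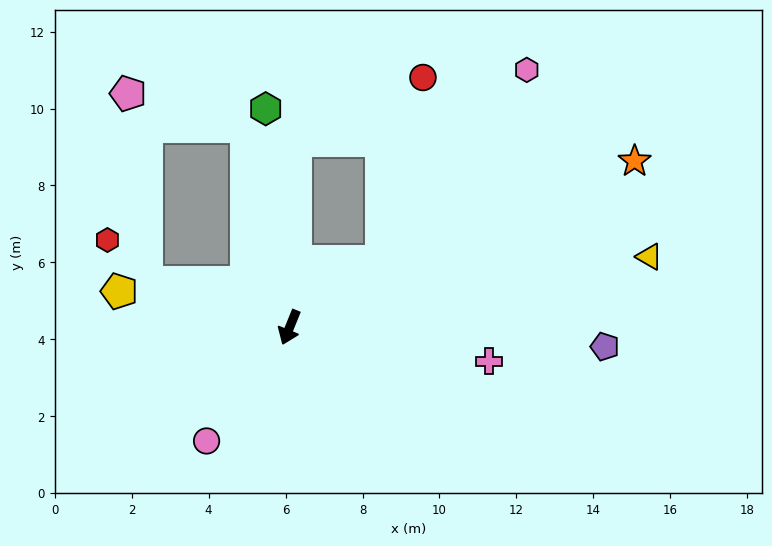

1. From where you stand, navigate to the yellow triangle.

turn left 123°, forward 9.5 m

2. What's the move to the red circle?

blocked — turn left 148°, forward 2.9 m, then turn left 41°, forward 4.9 m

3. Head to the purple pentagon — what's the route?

turn left 109°, forward 8.2 m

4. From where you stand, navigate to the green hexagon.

turn right 152°, forward 5.7 m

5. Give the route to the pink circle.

turn right 14°, forward 3.7 m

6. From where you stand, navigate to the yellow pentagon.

turn right 80°, forward 4.5 m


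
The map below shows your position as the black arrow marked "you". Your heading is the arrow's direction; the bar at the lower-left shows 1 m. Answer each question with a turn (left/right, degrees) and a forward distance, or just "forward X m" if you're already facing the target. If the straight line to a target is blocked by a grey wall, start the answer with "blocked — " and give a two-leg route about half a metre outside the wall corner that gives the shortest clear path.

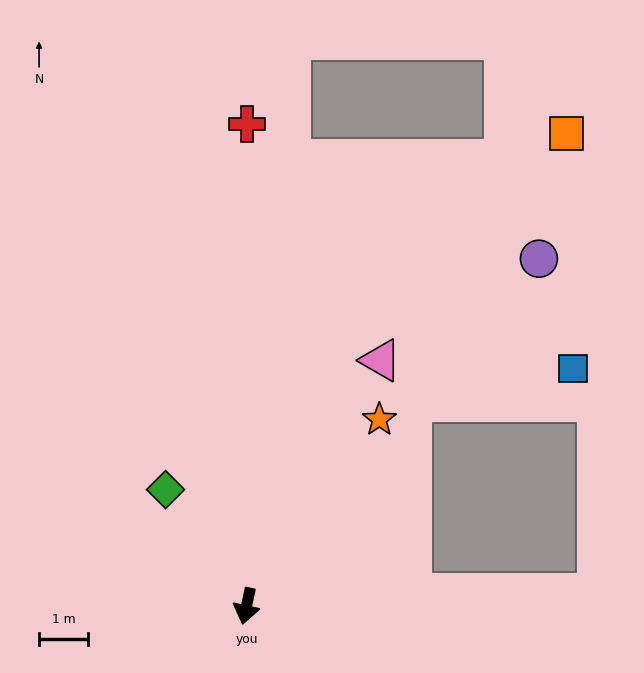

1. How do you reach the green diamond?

turn right 133°, forward 2.9 m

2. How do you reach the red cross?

turn right 168°, forward 9.9 m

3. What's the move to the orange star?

turn left 157°, forward 4.7 m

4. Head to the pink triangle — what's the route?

turn left 164°, forward 5.7 m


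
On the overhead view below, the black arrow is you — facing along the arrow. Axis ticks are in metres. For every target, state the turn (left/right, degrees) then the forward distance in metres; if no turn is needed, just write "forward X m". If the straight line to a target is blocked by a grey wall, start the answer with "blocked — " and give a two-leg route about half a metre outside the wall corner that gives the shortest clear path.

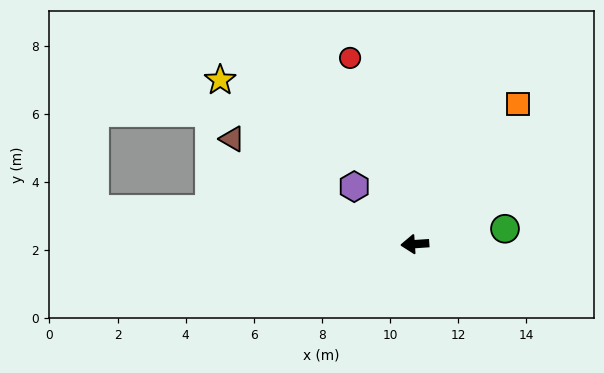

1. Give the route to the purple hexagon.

turn right 47°, forward 2.5 m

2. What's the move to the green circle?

turn right 174°, forward 2.7 m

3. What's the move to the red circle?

turn right 75°, forward 5.8 m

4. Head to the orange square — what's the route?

turn right 130°, forward 5.1 m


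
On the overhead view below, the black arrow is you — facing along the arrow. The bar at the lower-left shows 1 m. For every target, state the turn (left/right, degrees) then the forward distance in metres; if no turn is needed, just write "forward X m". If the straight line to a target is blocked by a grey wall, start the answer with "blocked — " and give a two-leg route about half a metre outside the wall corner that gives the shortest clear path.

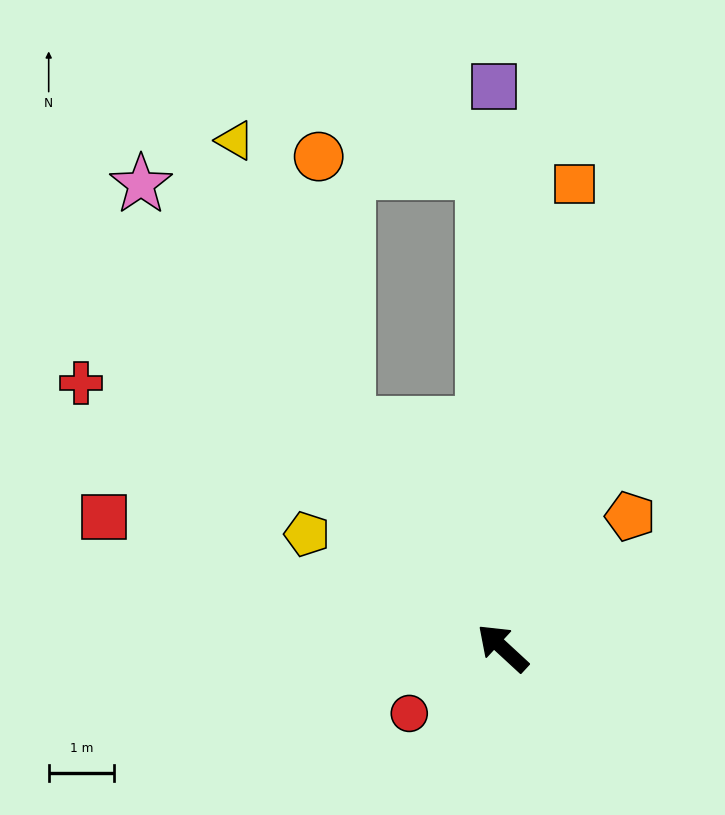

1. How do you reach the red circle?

turn left 78°, forward 1.8 m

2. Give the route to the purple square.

turn right 46°, forward 8.6 m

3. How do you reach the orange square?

turn right 56°, forward 7.2 m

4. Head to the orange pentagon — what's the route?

turn right 91°, forward 2.8 m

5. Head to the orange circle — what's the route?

blocked — turn right 13°, forward 4.2 m, then turn right 28°, forward 4.1 m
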